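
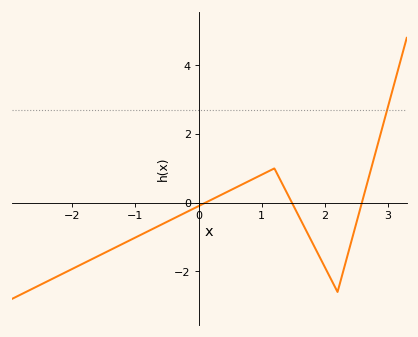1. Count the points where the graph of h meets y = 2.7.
1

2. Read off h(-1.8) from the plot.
-1.74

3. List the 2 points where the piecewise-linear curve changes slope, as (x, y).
(1.2, 1); (2.2, -2.6)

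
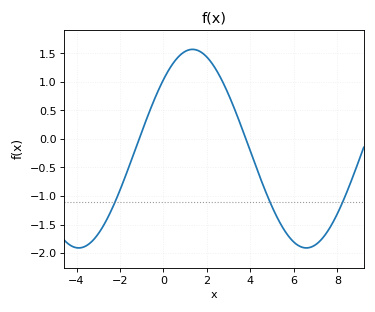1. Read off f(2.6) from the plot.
1.1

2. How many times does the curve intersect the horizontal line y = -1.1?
3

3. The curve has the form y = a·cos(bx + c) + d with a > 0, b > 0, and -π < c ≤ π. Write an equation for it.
y = 1.74cos(0.6x - 0.8) - 0.17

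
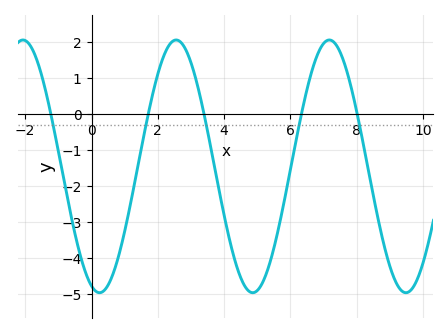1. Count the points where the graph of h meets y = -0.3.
5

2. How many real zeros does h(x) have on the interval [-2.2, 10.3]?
5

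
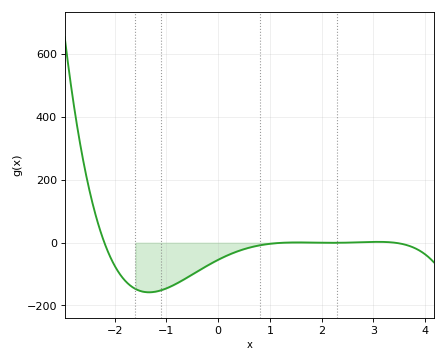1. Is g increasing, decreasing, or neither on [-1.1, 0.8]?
increasing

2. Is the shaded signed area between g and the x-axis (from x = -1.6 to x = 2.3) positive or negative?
negative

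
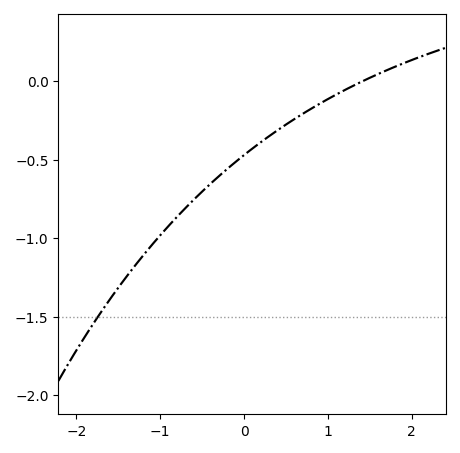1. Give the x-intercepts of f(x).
1.41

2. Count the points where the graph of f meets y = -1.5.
1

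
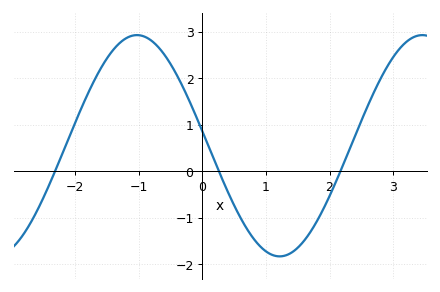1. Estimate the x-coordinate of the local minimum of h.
1.2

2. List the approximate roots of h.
-2.3, 0.3, 2.2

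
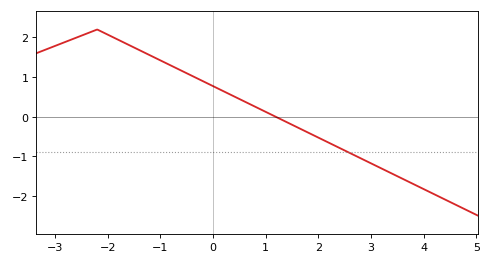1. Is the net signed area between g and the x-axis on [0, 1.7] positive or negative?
positive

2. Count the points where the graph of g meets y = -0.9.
1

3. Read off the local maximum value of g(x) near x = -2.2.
2.2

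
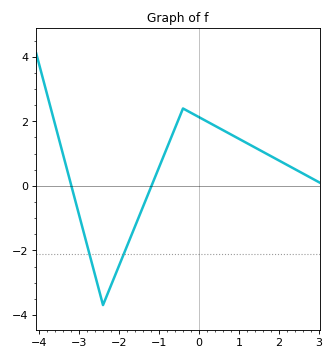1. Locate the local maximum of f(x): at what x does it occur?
-0.4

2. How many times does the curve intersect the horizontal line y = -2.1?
2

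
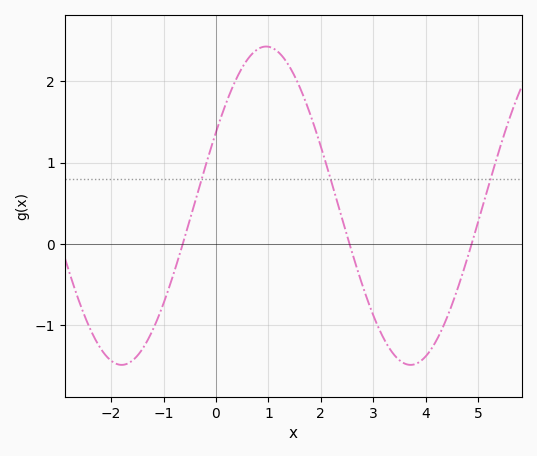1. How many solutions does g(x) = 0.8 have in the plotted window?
3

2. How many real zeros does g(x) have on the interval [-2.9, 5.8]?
3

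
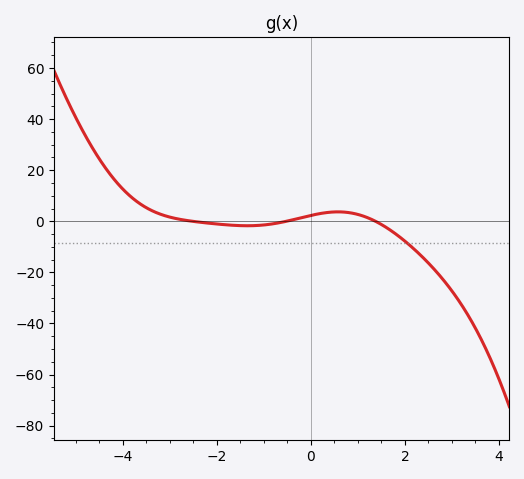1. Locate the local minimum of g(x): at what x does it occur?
-1.4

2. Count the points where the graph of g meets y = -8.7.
1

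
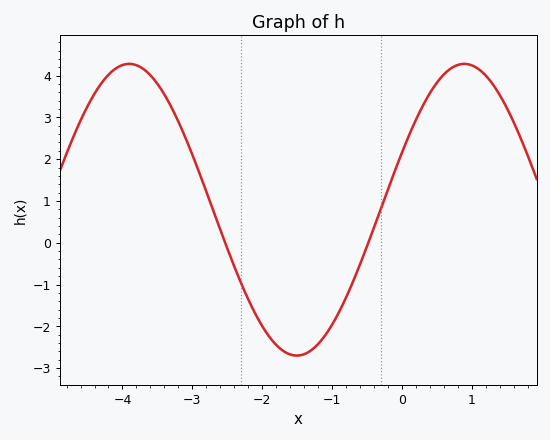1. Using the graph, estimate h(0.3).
3.28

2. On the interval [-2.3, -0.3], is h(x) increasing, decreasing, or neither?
neither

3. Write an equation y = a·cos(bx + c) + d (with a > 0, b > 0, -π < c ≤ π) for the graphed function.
y = 3.49cos(1.31x - 1.17) + 0.79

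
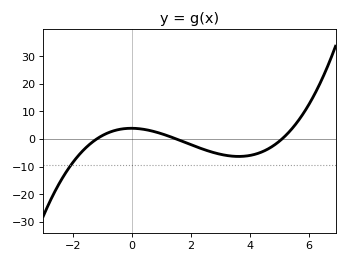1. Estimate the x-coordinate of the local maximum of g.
-0.023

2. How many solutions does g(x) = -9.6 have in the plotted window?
1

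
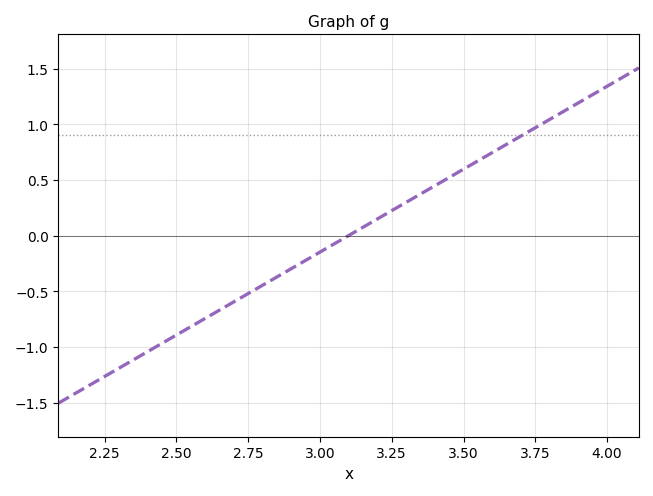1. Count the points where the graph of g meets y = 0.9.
1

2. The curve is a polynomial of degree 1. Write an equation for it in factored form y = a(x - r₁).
y = 1.49(x - 3.1)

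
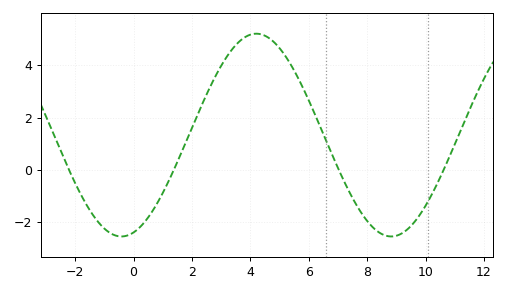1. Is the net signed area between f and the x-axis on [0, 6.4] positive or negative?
positive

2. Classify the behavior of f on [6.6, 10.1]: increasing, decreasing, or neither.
neither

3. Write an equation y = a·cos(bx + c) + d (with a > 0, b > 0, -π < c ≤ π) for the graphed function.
y = 3.88cos(0.68x - 2.9) + 1.33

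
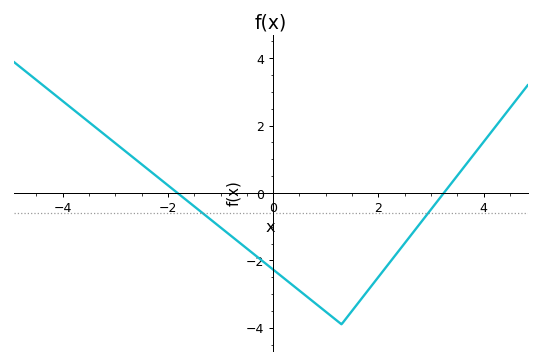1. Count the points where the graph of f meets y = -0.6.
2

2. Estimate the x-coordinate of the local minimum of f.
1.4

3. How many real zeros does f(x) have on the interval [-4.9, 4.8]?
2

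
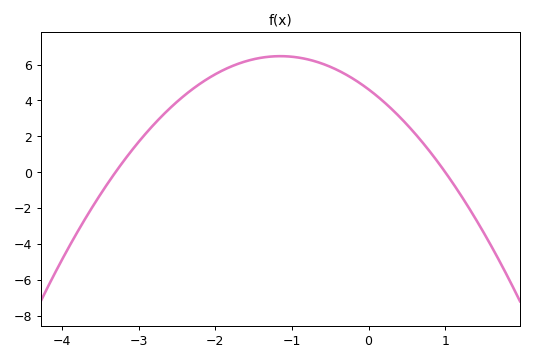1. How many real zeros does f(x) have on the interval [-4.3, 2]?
2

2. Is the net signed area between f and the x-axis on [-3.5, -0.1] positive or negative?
positive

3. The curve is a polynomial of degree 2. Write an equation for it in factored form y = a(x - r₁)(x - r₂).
y = -1.4(x + 3.3)(x - 1)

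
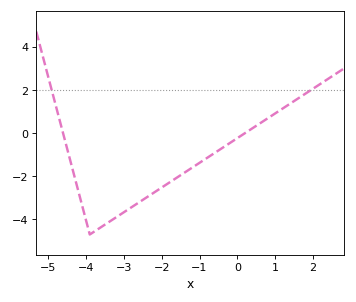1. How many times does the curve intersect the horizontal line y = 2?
2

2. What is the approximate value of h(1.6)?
1.6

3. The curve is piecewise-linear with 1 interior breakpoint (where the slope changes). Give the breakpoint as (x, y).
(-3.9, -4.7)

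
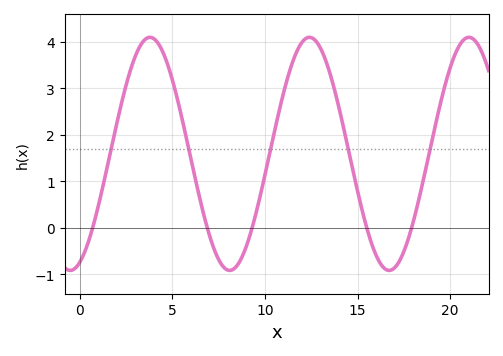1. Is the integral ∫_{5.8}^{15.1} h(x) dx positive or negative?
positive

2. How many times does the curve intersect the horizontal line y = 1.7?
5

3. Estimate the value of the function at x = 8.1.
-0.9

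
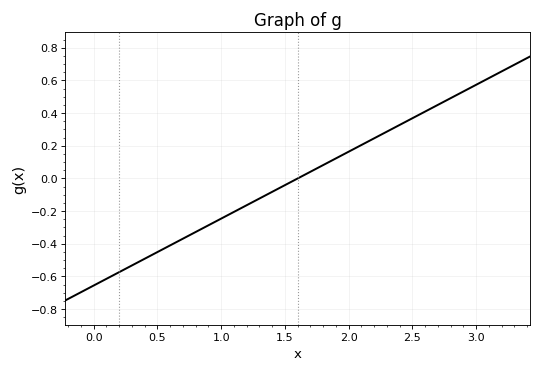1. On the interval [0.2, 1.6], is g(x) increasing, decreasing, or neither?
increasing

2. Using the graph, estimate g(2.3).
0.28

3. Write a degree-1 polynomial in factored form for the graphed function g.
y = 0.41(x - 1.6)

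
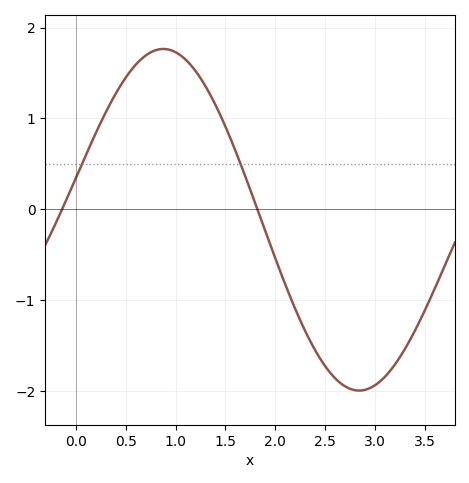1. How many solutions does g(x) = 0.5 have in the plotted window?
2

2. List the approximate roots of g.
-0.14, 1.82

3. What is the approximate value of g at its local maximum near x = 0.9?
1.76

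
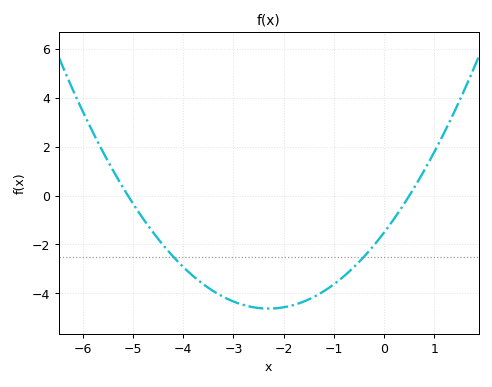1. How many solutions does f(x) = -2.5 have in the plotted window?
2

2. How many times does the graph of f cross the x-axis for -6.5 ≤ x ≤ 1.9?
2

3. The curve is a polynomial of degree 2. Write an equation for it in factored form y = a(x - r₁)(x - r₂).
y = 0.59(x + 5.1)(x - 0.5)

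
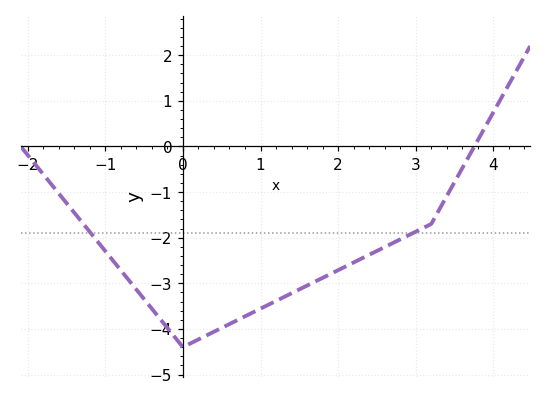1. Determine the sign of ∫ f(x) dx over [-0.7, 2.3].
negative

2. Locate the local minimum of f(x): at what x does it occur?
0.001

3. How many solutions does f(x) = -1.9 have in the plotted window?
2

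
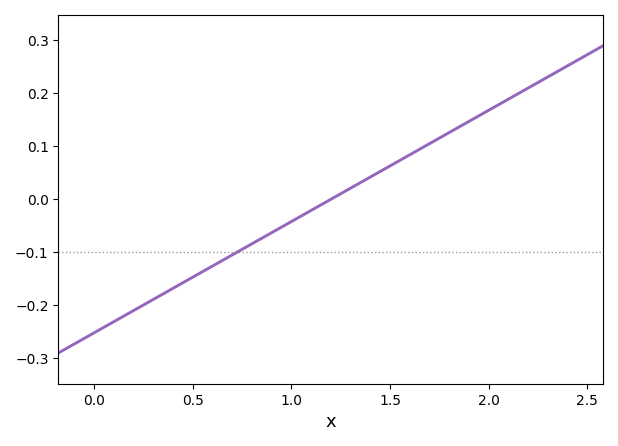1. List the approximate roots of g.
1.2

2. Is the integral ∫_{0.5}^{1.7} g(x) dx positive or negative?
negative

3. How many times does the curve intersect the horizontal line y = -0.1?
1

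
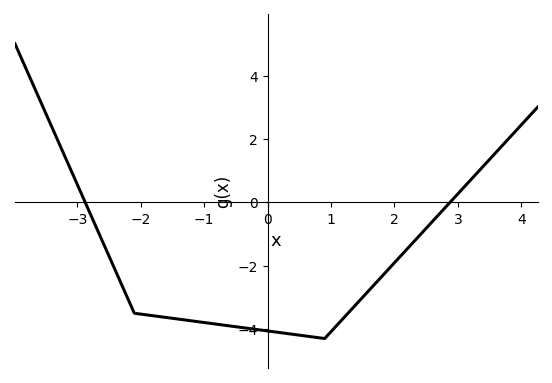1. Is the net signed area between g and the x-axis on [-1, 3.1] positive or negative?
negative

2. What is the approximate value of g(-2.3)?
-2.6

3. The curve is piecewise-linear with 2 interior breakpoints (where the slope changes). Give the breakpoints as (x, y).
(-2.1, -3.5); (0.9, -4.3)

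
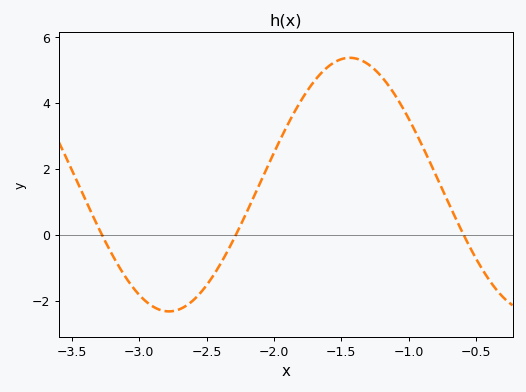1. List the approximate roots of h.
-3.3, -2.3, -0.6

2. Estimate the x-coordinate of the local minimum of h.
-2.8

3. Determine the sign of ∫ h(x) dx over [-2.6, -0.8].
positive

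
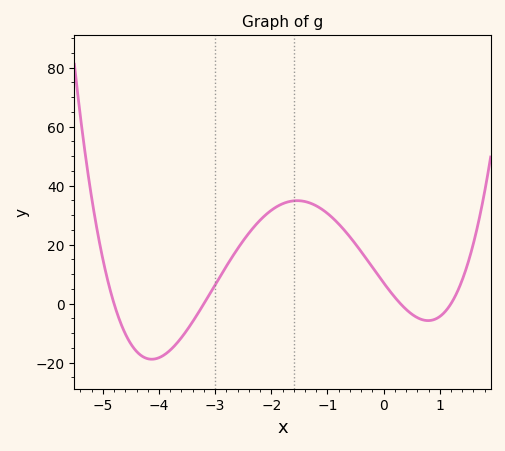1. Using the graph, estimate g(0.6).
-4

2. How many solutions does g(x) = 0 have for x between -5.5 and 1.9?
4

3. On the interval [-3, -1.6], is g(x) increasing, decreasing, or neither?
increasing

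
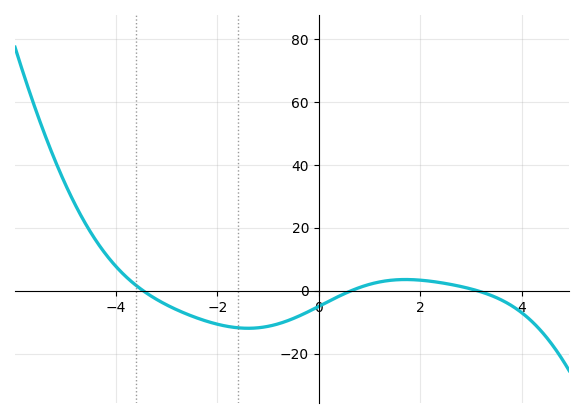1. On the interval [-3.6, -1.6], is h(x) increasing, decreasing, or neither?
decreasing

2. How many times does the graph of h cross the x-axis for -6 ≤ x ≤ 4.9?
3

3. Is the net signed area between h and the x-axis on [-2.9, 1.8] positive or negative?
negative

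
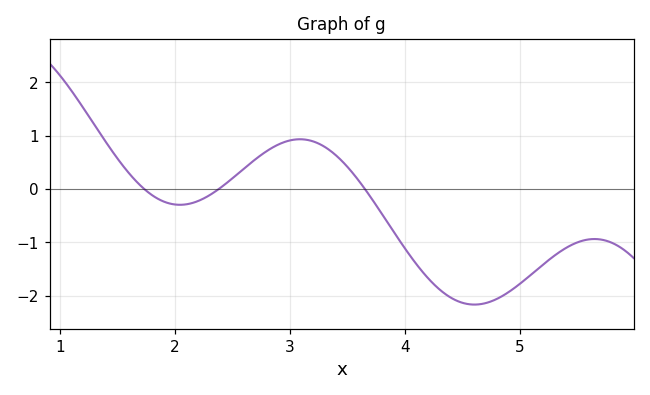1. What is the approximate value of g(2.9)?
0.8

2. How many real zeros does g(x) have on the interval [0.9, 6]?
3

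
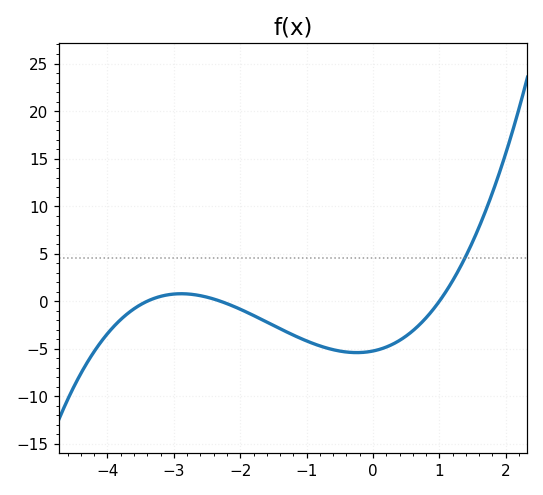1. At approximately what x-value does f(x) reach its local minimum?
-0.244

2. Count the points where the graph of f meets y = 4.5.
1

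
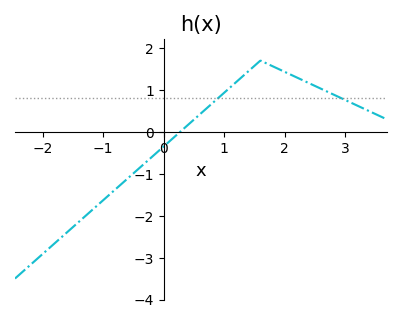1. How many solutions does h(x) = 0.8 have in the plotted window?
2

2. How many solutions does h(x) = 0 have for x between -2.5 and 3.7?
1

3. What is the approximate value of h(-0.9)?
-1.5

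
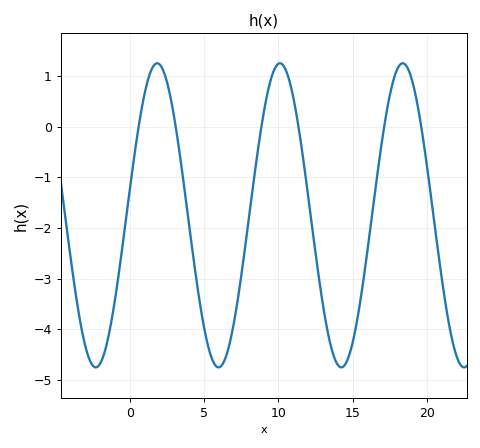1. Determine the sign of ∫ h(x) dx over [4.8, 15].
negative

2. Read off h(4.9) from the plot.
-3.8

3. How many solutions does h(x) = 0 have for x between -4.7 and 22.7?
6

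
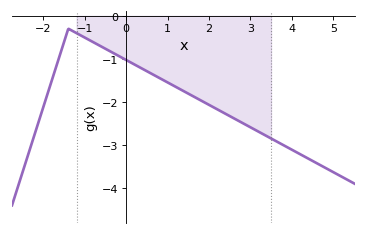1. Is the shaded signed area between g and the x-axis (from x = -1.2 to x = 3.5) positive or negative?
negative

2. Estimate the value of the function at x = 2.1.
-2.12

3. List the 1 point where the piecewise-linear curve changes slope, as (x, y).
(-1.4, -0.3)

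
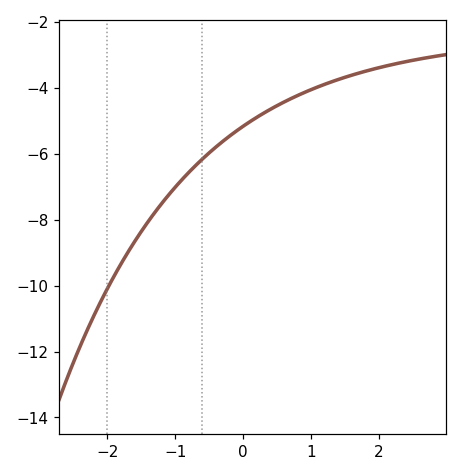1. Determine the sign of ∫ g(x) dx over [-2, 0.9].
negative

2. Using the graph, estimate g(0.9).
-4.2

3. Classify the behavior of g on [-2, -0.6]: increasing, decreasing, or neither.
increasing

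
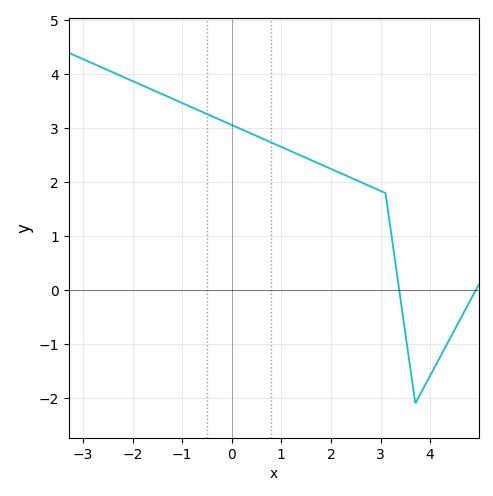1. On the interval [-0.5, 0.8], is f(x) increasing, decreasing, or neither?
decreasing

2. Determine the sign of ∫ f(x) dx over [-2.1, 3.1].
positive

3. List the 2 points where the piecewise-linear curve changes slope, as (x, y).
(3.1, 1.8); (3.7, -2.1)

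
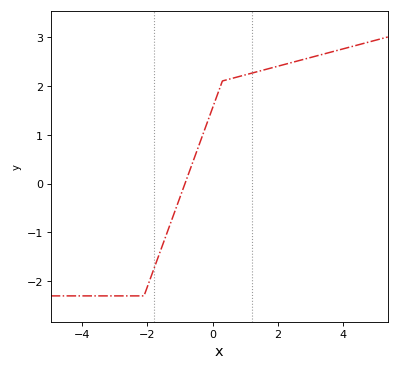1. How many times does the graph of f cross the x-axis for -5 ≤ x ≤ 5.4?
1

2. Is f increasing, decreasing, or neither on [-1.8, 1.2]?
increasing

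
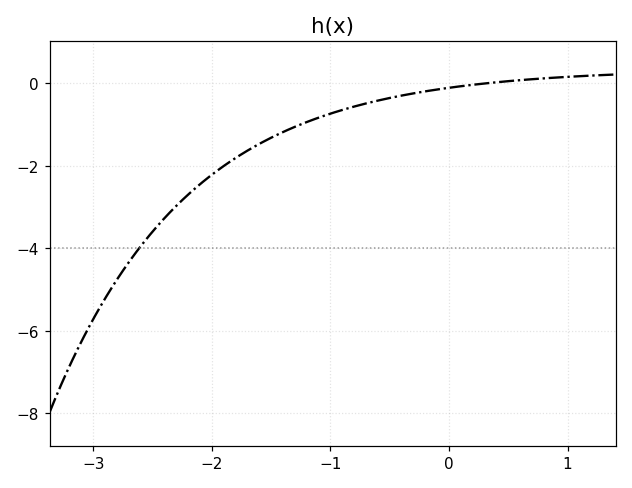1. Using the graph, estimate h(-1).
-0.737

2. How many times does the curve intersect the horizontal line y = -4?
1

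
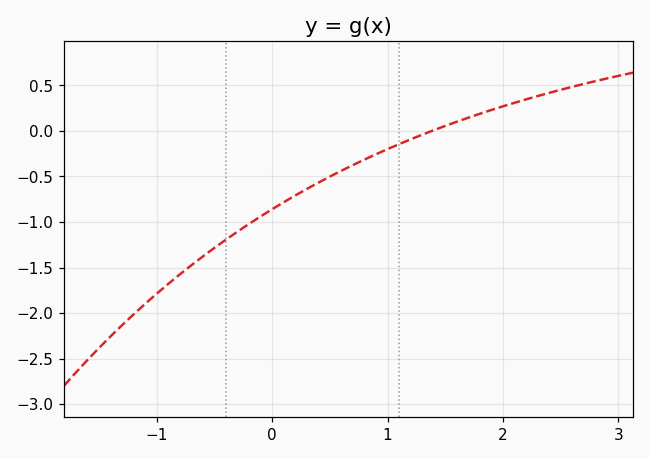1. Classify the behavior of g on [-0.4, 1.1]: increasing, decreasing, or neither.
increasing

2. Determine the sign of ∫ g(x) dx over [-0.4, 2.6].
negative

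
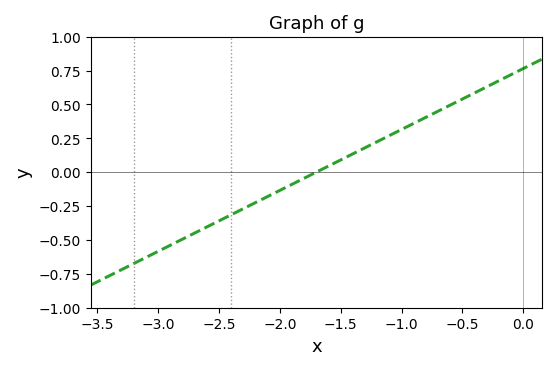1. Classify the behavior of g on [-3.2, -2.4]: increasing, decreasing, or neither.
increasing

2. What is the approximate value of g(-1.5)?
0.08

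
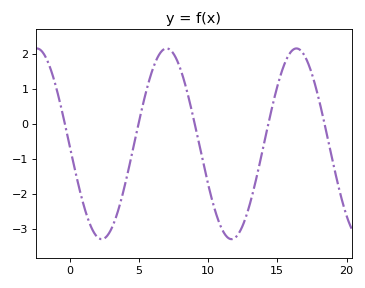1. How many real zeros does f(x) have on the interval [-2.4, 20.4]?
5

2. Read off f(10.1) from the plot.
-1.9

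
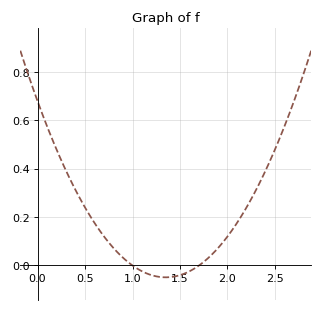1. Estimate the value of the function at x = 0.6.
0.18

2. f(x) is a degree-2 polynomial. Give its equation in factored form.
y = 0.4(x - 1)(x - 1.7)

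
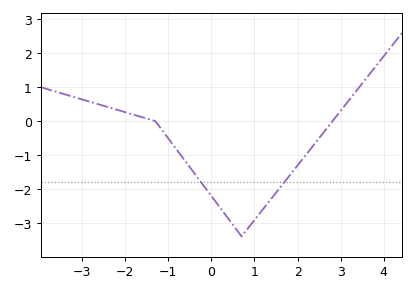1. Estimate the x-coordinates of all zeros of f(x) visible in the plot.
-1.3, 2.81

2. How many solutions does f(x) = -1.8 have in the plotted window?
2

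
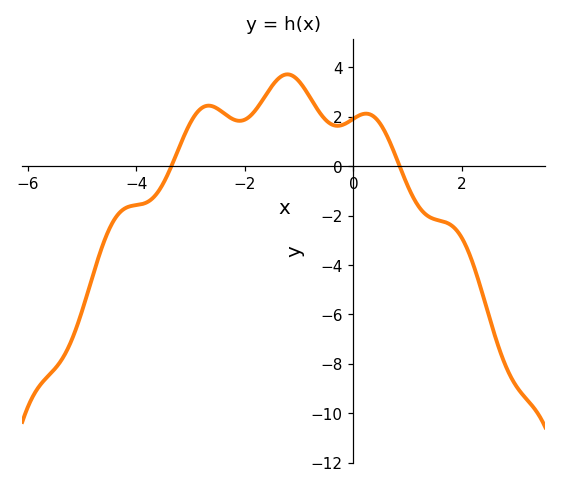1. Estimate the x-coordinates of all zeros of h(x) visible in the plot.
-3.35, 0.85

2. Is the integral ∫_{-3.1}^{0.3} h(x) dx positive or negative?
positive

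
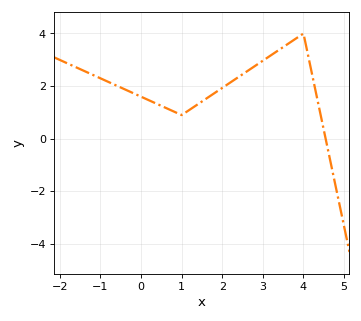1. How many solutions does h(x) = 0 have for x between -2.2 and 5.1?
1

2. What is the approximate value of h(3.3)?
3.28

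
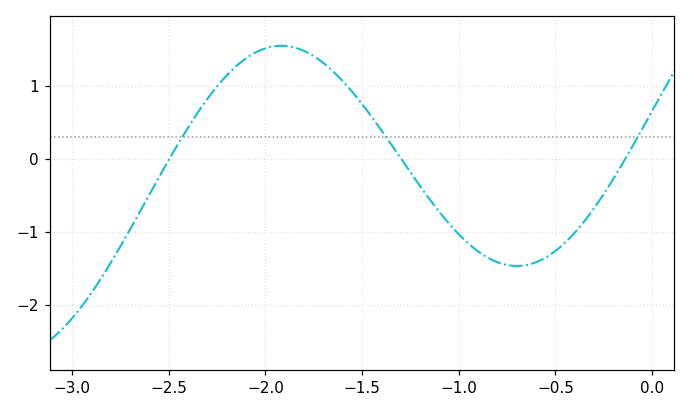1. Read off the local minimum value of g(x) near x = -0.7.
-1.5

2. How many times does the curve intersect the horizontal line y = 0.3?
3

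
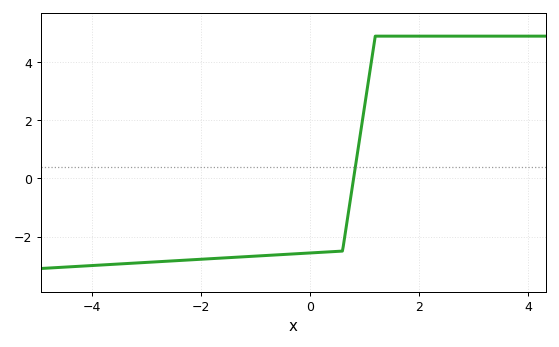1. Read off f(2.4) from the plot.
4.8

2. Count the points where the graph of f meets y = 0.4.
1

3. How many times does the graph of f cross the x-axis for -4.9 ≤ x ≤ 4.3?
1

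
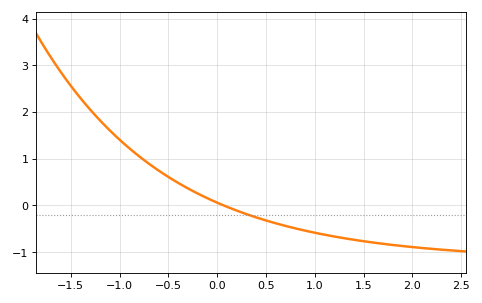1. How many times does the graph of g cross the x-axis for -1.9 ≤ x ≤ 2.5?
1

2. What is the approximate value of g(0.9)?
-0.5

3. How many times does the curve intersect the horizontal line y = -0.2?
1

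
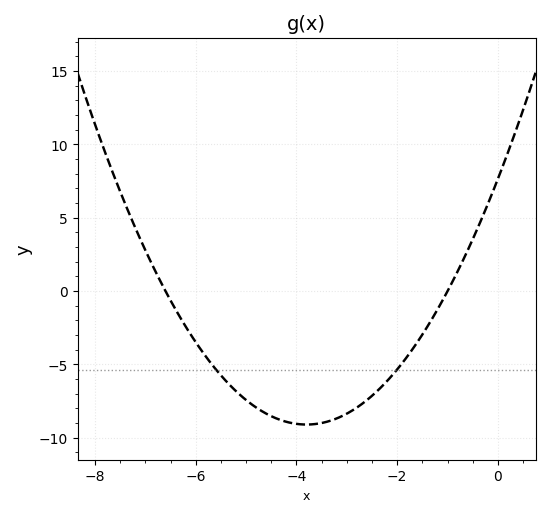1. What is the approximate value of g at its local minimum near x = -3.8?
-9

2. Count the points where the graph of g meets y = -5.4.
2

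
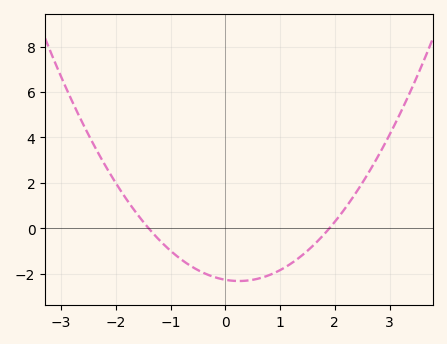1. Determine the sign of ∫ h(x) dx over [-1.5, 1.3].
negative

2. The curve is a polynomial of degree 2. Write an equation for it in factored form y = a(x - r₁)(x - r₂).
y = 0.85(x + 1.4)(x - 1.9)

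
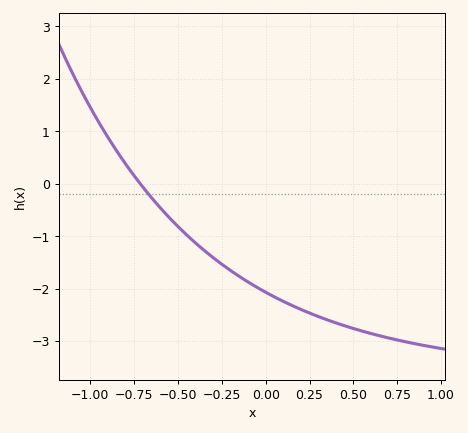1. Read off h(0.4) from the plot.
-2.7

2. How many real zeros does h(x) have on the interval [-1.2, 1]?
1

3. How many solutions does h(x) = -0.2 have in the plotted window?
1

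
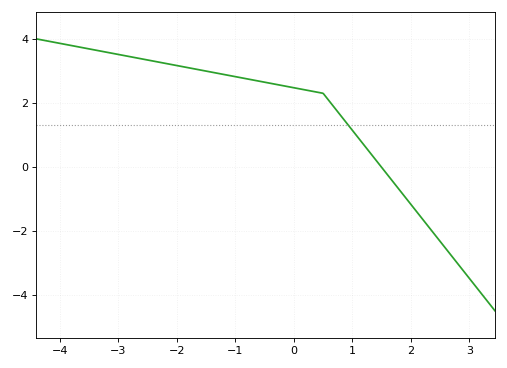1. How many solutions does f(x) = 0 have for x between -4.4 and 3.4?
1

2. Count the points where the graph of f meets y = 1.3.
1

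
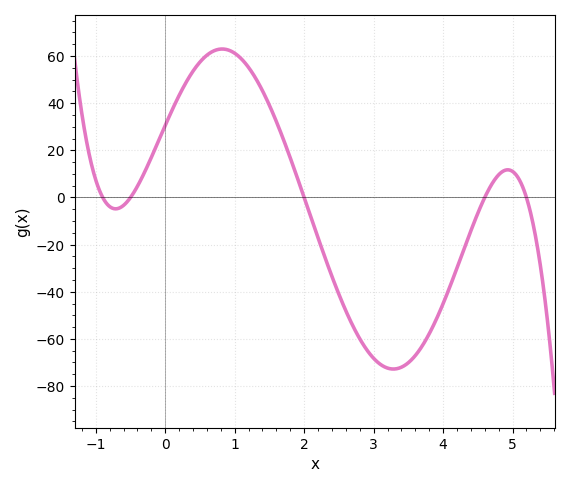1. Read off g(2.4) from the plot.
-33.5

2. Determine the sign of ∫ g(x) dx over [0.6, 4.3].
negative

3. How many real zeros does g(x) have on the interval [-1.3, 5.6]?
5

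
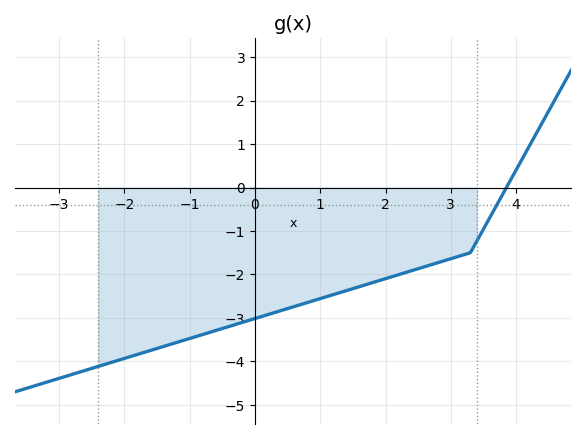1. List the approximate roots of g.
3.8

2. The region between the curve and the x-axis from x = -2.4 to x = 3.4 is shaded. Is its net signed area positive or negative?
negative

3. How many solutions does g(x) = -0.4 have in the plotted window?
1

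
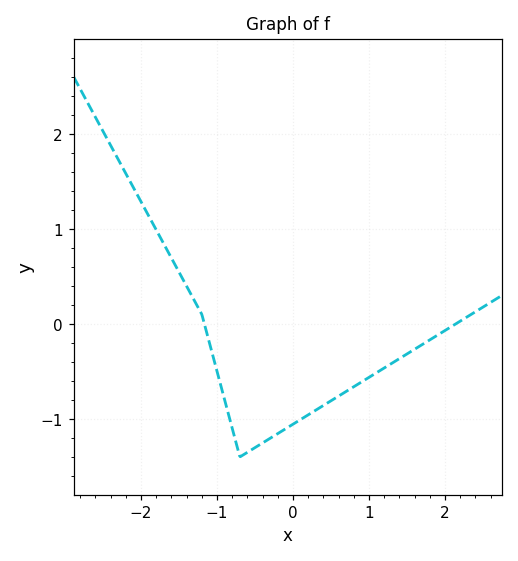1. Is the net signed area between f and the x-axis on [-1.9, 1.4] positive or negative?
negative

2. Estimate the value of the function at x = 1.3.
-0.4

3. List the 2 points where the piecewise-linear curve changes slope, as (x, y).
(-1.2, 0.1); (-0.7, -1.4)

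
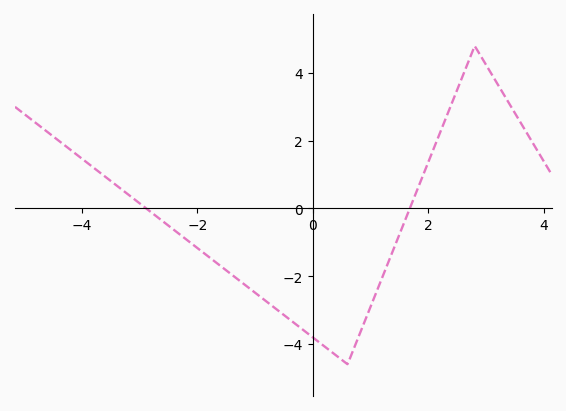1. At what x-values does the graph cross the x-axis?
-2.88, 1.68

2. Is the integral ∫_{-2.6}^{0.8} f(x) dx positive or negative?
negative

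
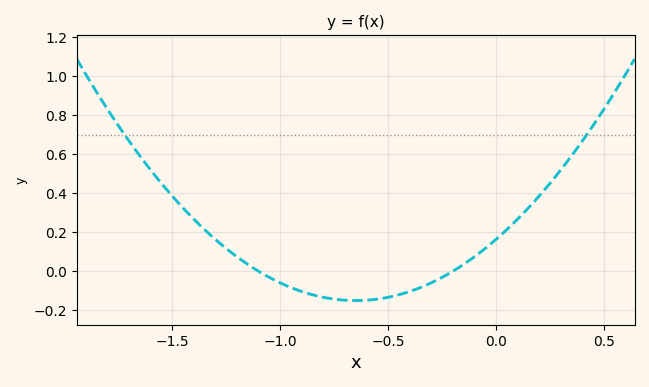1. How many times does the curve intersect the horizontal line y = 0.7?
2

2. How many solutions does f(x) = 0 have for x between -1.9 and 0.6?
2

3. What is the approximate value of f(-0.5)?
-0.133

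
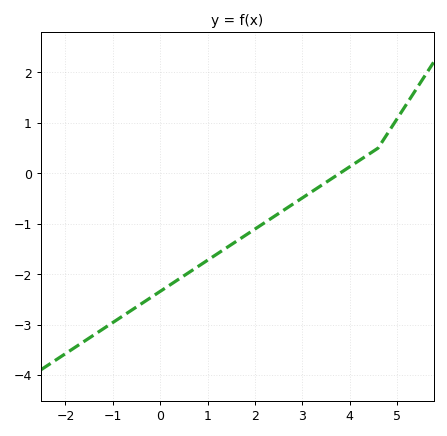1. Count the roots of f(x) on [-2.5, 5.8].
1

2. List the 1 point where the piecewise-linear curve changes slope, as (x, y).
(4.6, 0.5)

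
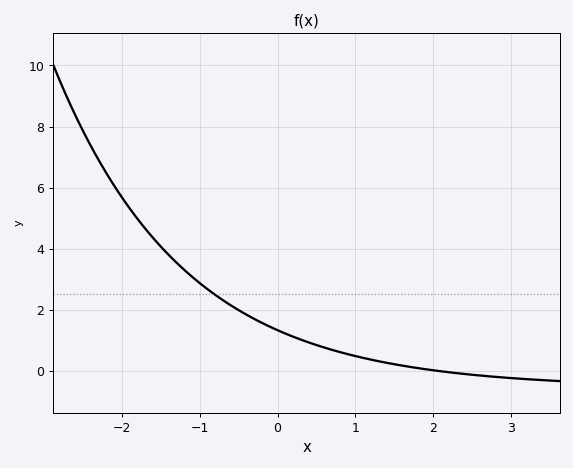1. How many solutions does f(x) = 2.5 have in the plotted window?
1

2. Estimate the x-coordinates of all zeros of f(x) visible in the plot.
2.05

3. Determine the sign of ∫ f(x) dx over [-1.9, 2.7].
positive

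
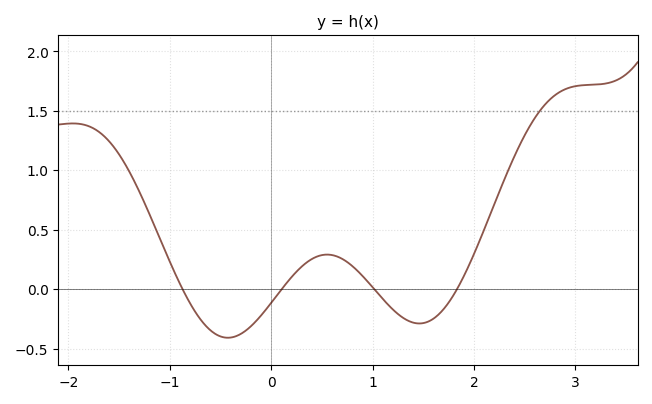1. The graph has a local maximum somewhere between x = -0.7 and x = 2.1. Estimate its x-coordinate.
0.6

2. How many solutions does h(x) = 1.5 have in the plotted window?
1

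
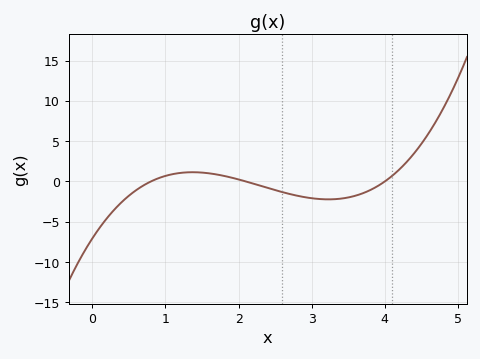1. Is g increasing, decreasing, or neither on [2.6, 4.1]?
neither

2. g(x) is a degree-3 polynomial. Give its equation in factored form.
y = 1.05(x - 0.8)(x - 2.1)(x - 4)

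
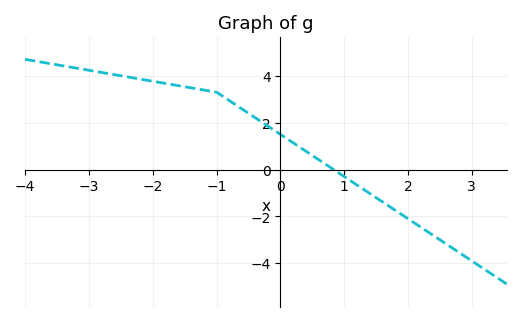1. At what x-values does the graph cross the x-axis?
0.835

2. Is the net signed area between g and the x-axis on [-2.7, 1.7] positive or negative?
positive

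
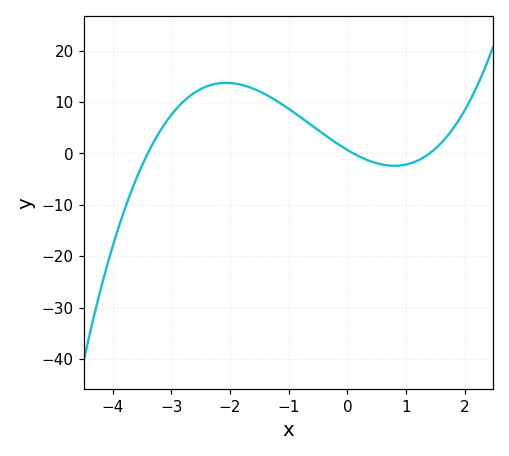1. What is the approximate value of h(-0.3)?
3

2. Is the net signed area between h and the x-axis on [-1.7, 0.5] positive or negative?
positive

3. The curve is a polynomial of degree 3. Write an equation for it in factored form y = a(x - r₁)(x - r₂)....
y = 1.37(x + 3.4)(x - 0.1)(x - 1.4)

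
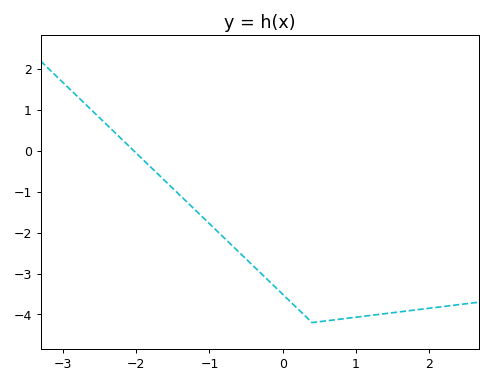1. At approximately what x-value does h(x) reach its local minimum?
0.4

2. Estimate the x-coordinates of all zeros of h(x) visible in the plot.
-2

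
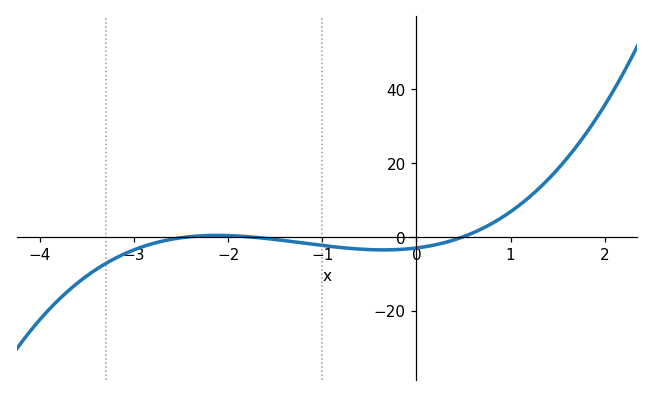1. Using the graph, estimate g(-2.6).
0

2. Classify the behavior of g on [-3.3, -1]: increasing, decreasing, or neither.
neither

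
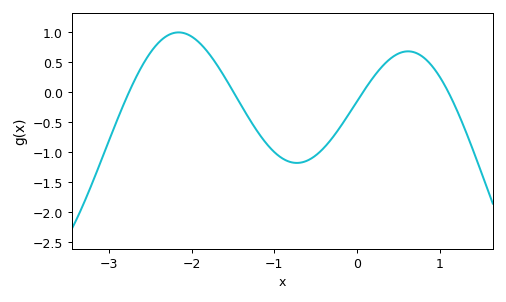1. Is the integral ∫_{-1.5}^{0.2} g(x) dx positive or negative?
negative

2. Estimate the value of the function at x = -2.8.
-0.14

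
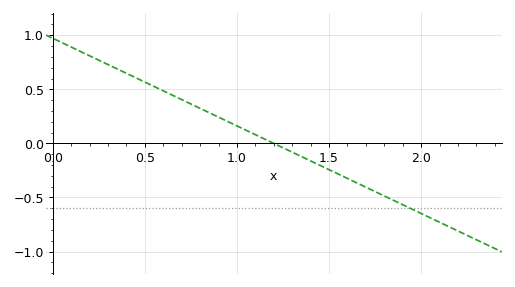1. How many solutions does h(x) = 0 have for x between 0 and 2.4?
1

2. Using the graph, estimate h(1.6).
-0.3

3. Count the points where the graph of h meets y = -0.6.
1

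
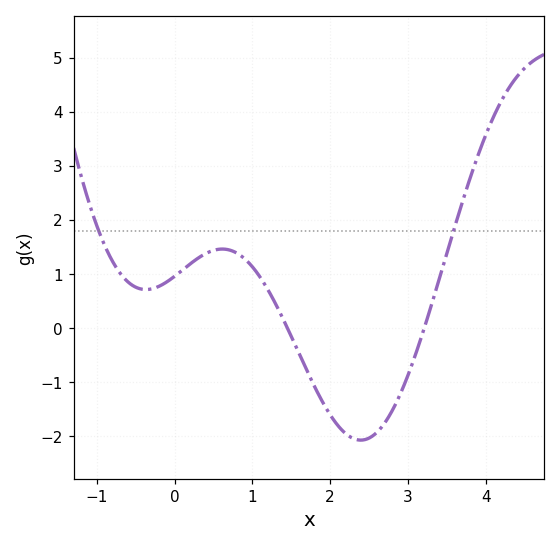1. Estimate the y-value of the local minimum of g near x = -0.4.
0.7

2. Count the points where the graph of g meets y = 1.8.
2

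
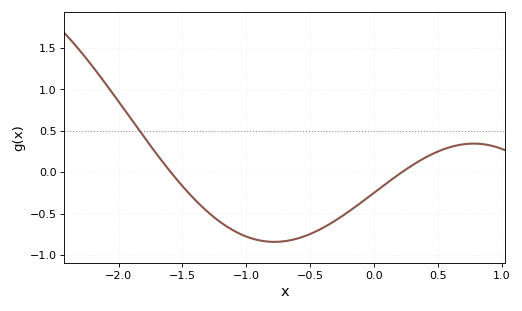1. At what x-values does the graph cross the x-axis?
-1.6, 0.2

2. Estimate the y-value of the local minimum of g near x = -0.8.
-0.85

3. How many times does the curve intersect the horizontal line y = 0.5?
1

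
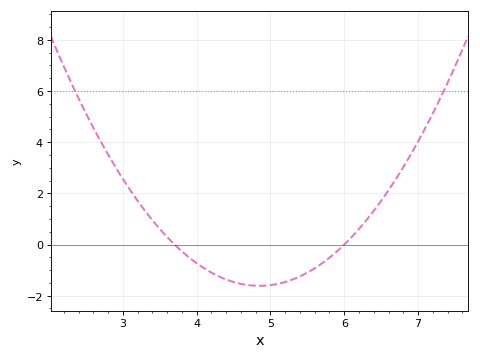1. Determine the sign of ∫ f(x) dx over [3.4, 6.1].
negative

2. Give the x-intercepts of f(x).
3.7, 6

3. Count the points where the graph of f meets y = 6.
2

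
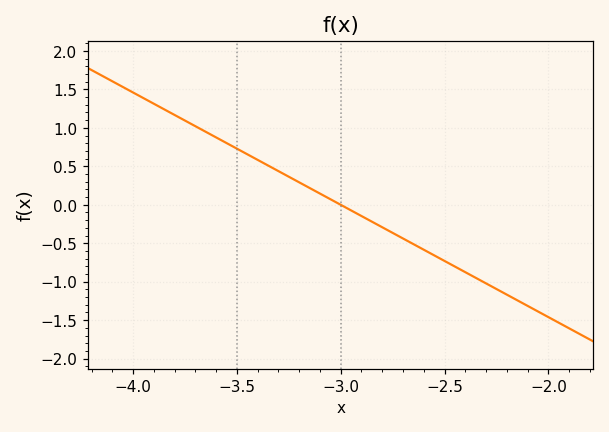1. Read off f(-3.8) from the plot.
1.17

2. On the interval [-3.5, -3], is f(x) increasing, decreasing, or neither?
decreasing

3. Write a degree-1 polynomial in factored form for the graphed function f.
y = -1.46(x + 3)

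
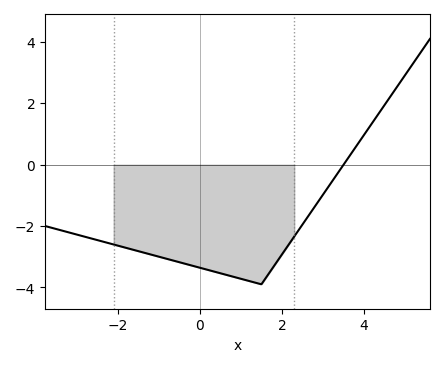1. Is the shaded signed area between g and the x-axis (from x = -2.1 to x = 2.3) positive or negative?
negative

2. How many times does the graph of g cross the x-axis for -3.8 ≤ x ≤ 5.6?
1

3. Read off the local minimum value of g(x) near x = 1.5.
-3.9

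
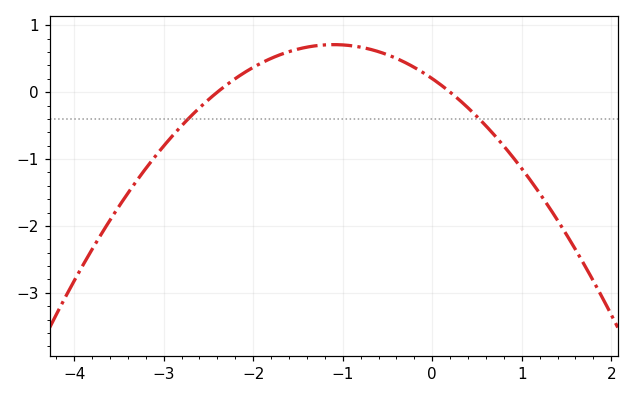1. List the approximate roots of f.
-2.4, 0.2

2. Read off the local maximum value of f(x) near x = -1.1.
0.7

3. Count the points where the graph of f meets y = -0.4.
2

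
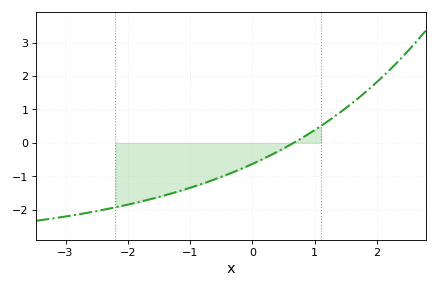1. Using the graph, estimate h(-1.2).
-1.5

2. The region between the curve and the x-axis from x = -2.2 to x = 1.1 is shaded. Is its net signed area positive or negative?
negative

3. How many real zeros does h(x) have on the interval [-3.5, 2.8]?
1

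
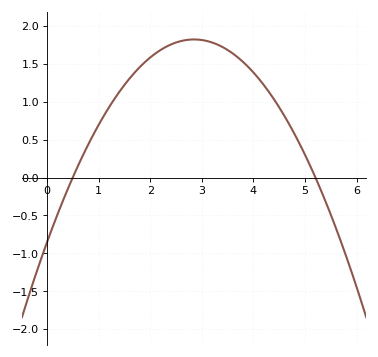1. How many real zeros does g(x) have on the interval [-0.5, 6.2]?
2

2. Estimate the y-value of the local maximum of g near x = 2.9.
1.82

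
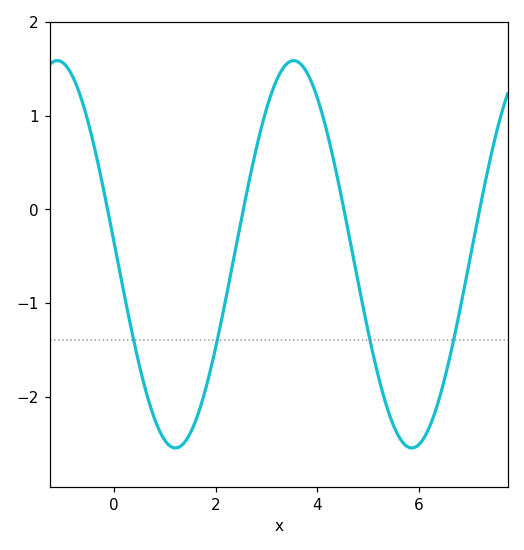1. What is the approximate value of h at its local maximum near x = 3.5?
1.6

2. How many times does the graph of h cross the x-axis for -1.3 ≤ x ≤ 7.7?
4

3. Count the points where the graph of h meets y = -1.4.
4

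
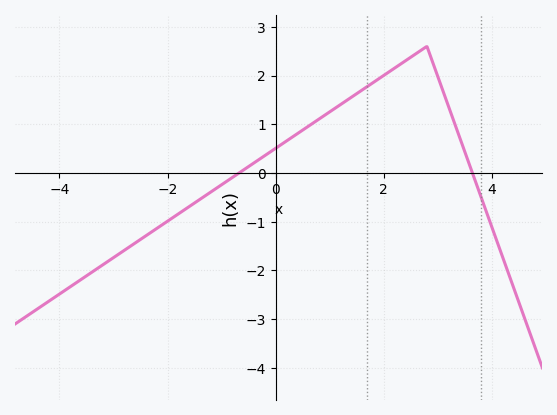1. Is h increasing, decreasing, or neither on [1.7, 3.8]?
neither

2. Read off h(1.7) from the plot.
1.78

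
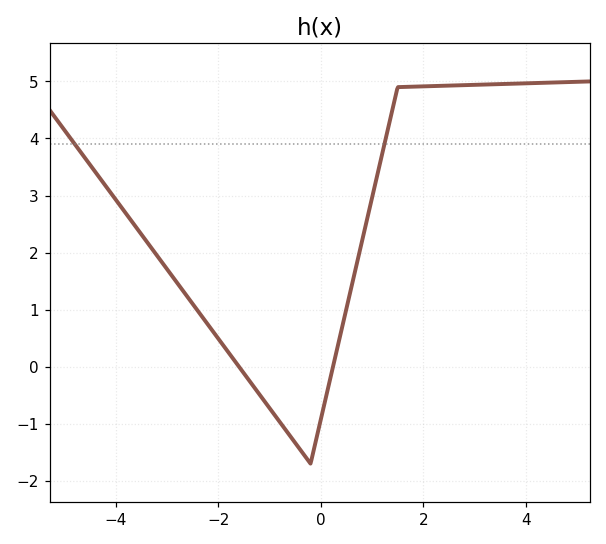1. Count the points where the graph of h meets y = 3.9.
2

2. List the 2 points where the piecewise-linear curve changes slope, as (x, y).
(-0.2, -1.7); (1.5, 4.9)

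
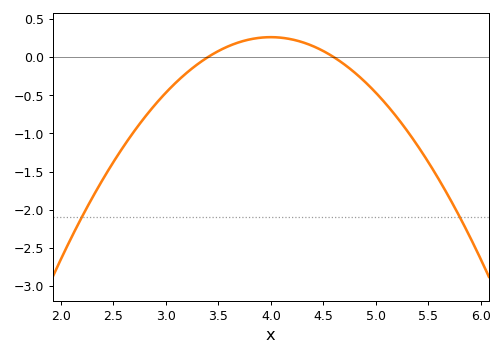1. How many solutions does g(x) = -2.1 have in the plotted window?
2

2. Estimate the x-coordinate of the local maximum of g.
4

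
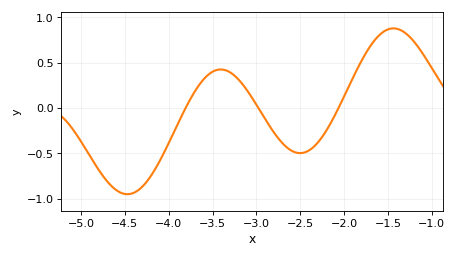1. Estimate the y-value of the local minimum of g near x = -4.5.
-0.95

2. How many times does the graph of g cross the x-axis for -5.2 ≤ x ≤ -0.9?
3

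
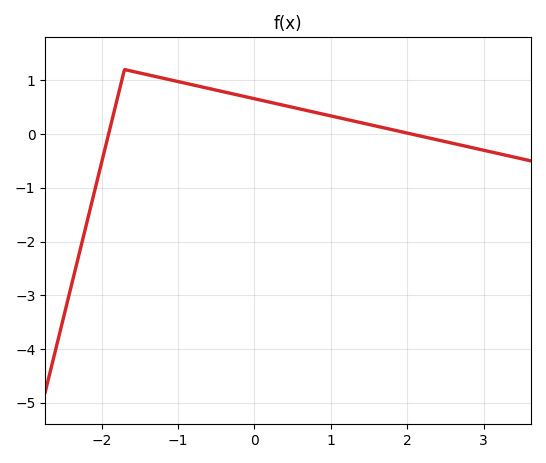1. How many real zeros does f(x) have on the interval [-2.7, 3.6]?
2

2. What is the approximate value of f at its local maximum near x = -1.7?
1.2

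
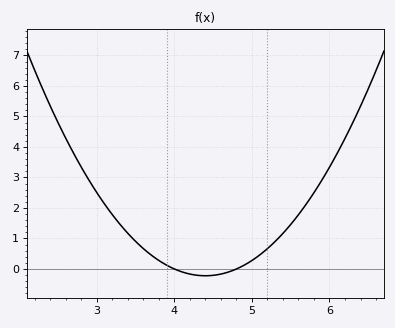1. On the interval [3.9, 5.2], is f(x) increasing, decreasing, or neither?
neither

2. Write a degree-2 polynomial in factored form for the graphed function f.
y = 1.39(x - 4)(x - 4.8)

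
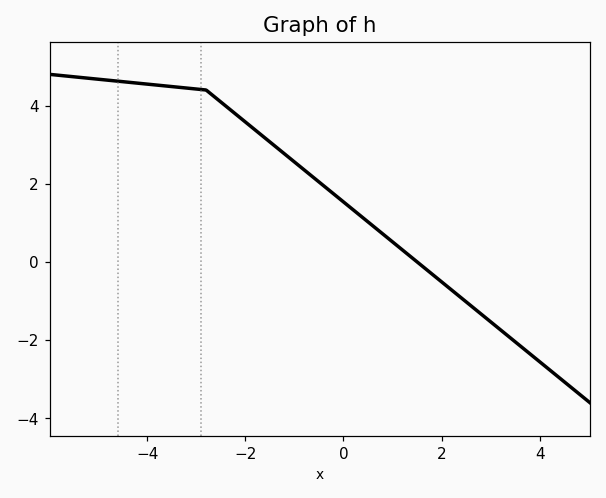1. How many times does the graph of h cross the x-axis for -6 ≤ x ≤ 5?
1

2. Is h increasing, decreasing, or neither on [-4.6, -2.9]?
decreasing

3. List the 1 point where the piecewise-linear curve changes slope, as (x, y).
(-2.8, 4.4)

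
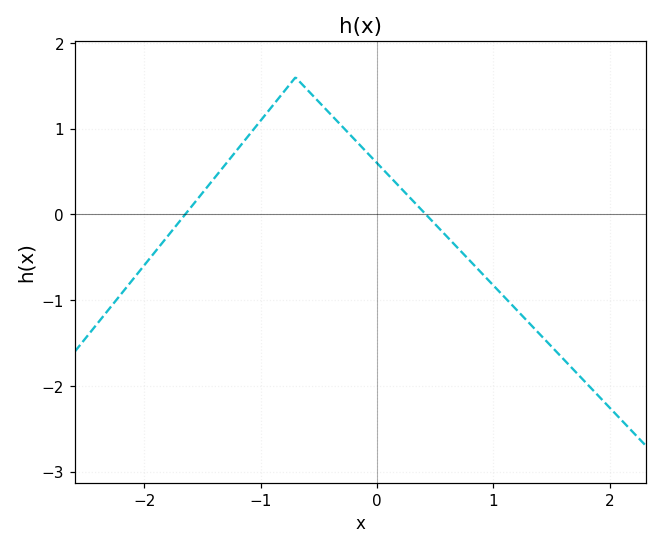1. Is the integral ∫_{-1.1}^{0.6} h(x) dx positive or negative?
positive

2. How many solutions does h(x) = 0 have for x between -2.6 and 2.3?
2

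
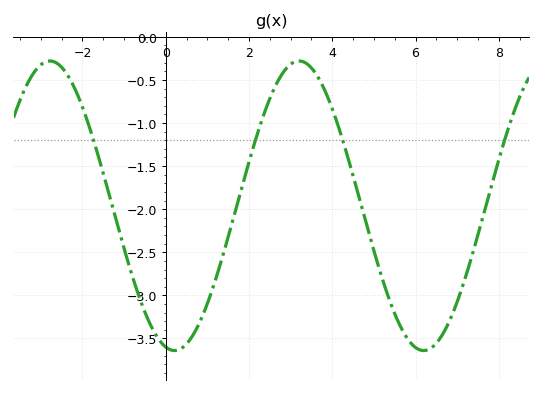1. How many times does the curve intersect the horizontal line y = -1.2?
4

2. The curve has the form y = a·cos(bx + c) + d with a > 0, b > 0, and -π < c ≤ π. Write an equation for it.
y = 1.68cos(1.05x + 2.92) - 1.96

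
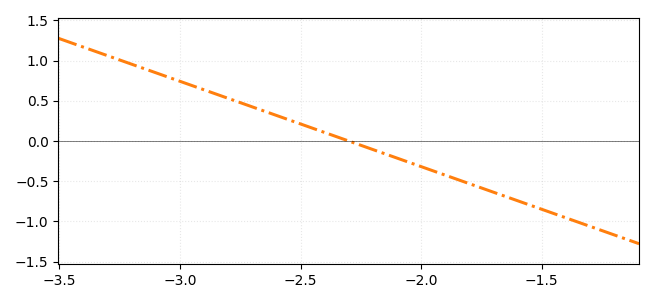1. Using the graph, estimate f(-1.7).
-0.65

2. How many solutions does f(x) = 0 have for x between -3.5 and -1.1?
1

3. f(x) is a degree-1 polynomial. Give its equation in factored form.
y = -1.06(x + 2.3)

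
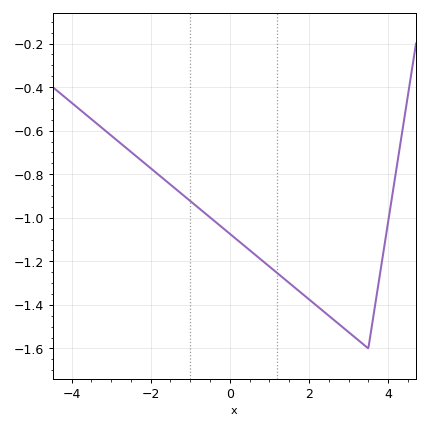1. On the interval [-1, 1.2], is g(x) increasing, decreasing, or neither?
decreasing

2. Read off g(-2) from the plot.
-0.772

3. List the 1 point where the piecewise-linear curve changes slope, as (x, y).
(3.5, -1.6)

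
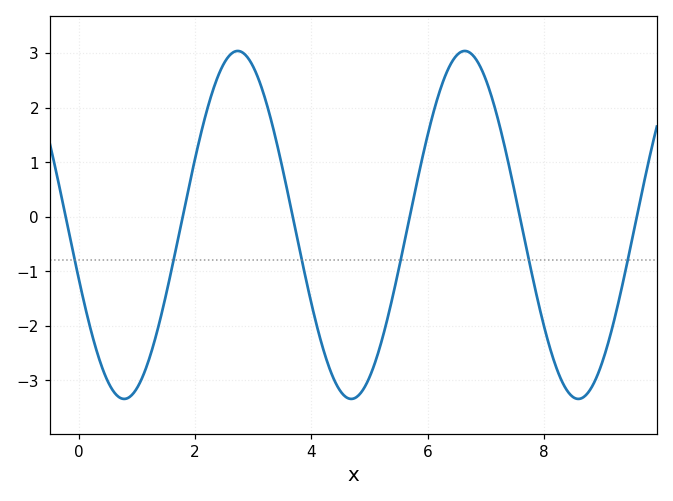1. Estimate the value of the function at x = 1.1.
-2.9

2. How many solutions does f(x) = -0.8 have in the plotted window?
6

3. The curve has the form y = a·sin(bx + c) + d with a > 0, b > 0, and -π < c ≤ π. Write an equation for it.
y = 3.19sin(1.6x - 2.8) - 0.15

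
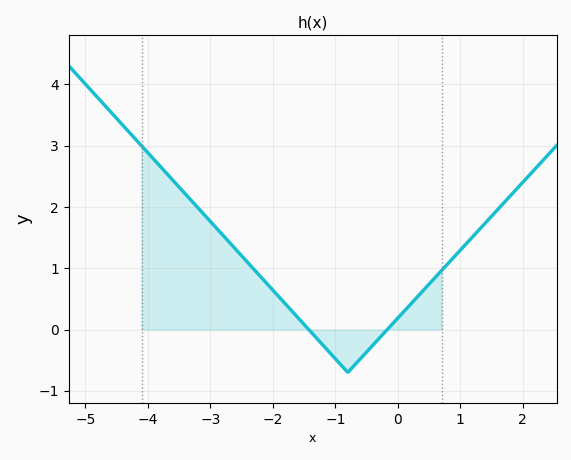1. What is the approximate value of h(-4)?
2.9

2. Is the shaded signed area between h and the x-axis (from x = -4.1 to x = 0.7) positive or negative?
positive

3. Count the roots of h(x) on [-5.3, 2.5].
2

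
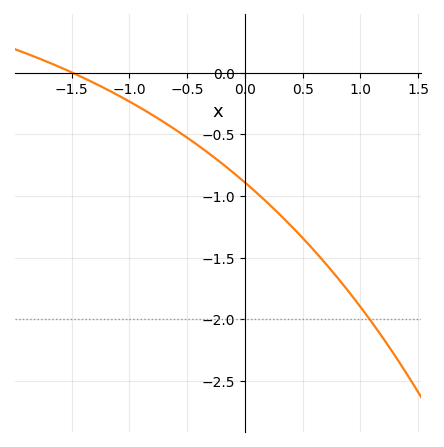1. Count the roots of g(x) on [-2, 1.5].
1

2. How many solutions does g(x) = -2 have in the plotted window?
1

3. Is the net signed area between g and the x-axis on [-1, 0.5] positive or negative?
negative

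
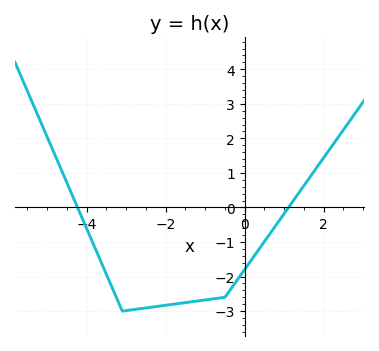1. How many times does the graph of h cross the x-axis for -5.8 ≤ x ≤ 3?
2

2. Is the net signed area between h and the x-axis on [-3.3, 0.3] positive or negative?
negative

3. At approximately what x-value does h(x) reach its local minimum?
-3.1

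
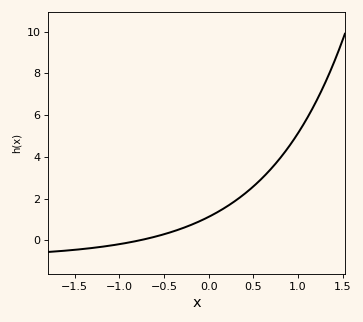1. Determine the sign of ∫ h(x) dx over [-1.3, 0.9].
positive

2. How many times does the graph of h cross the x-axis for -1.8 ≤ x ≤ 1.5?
1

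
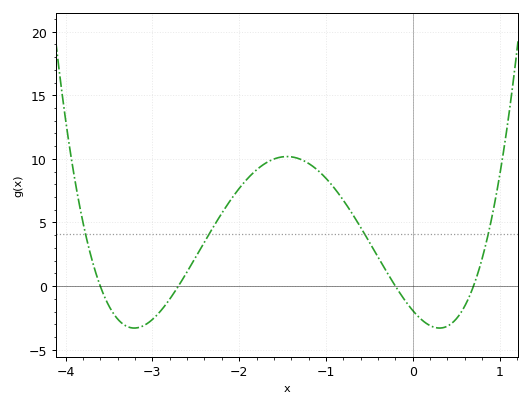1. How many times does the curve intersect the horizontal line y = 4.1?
4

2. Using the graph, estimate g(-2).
7.5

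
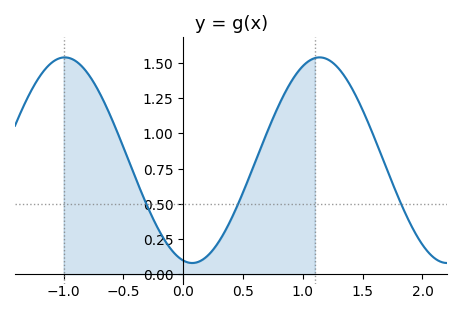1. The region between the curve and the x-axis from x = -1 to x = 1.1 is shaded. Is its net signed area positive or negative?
positive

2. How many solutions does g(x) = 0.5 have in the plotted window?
3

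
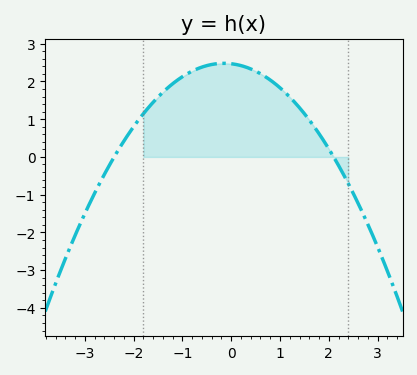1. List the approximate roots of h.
-2.4, 2.1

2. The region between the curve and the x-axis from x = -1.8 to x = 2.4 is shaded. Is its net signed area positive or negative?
positive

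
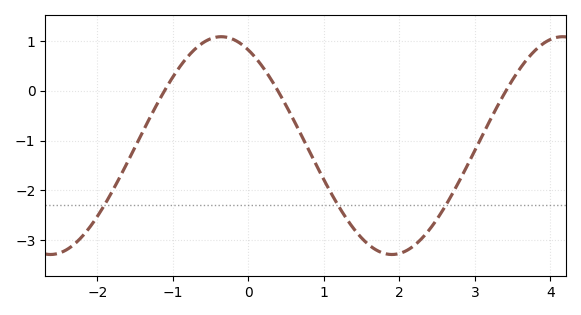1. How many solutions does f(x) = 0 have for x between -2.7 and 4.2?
3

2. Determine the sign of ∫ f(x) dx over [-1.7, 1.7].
negative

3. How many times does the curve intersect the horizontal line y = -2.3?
3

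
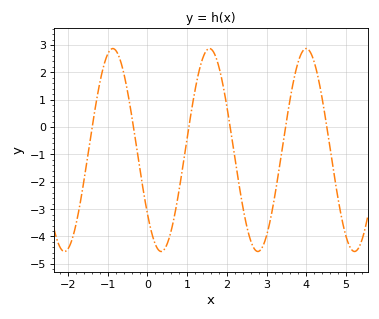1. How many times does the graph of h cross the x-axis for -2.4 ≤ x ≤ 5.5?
6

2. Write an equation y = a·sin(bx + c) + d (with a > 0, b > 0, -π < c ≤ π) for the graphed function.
y = 3.71sin(2.58x - 2.46) - 0.84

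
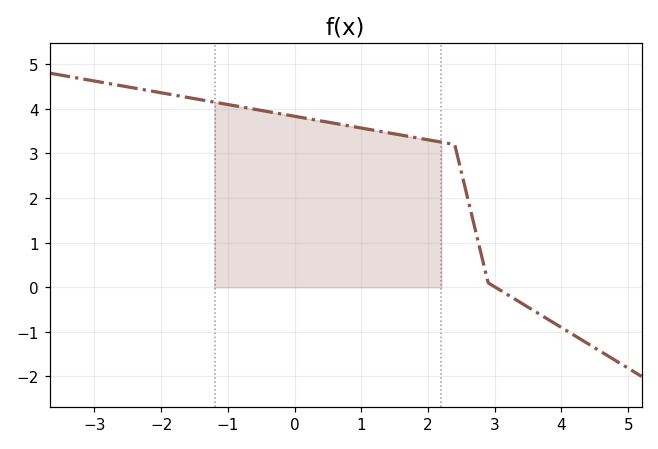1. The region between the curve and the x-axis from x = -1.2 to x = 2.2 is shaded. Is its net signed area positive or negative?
positive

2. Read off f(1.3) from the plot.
3.49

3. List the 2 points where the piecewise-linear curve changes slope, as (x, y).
(2.4, 3.2); (2.9, 0.1)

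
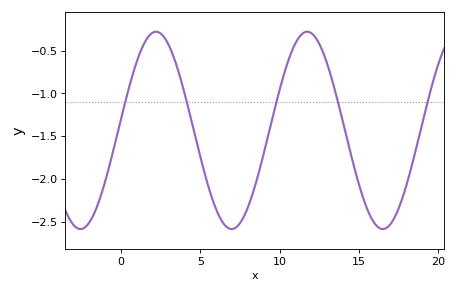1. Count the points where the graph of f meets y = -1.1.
5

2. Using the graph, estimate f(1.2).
-0.55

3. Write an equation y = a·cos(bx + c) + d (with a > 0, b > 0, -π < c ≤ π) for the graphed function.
y = 1.15cos(0.66x - 1.5) - 1.43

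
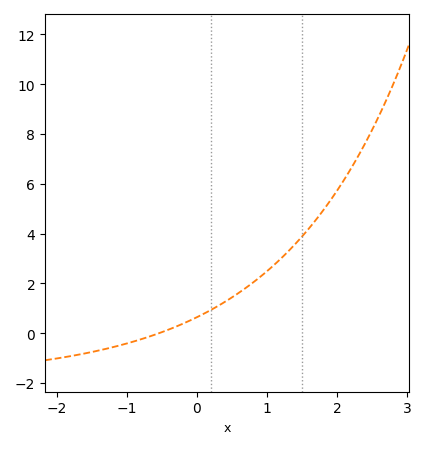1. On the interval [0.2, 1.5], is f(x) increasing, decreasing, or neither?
increasing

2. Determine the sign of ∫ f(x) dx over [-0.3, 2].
positive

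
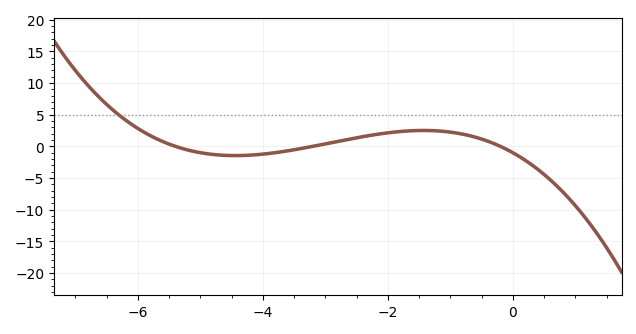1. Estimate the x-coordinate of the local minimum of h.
-4.44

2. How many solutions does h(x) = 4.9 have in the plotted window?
1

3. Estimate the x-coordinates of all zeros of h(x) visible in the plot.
-5.4, -3.2, -0.2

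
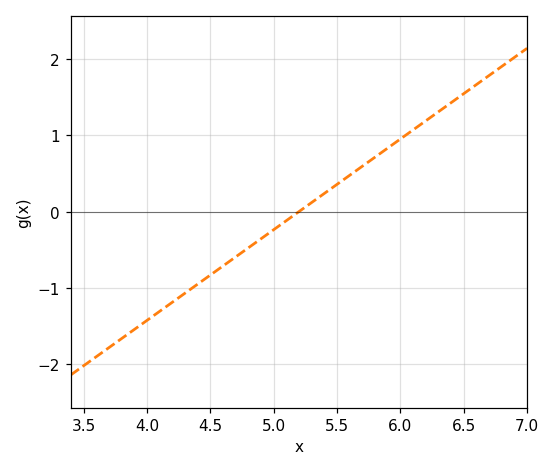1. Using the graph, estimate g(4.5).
-0.833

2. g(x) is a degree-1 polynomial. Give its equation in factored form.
y = 1.19(x - 5.2)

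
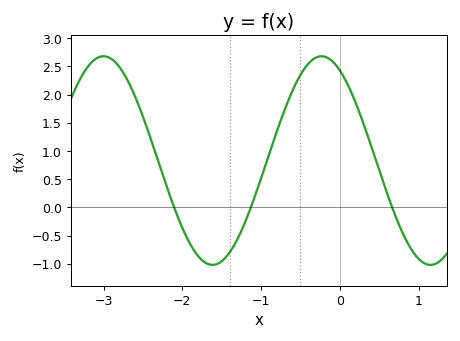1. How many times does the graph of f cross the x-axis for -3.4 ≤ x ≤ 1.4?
3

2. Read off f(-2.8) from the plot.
2.5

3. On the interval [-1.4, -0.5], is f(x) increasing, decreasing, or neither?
increasing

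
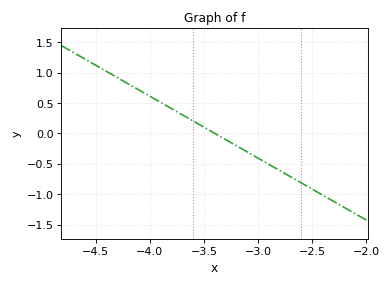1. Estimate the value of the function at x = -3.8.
0.408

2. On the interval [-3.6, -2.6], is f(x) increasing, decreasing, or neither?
decreasing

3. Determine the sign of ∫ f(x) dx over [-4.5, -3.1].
positive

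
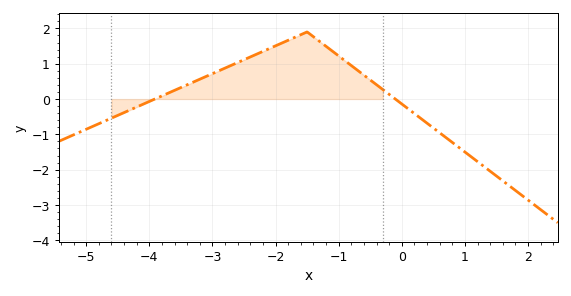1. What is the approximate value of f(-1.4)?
1.8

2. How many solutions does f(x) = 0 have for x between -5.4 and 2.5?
2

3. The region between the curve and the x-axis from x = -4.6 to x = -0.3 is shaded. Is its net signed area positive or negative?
positive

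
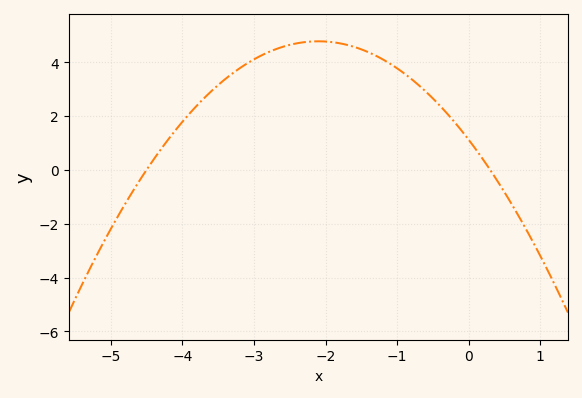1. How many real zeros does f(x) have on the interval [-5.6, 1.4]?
2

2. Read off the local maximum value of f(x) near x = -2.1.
4.78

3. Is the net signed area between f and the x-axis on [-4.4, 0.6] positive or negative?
positive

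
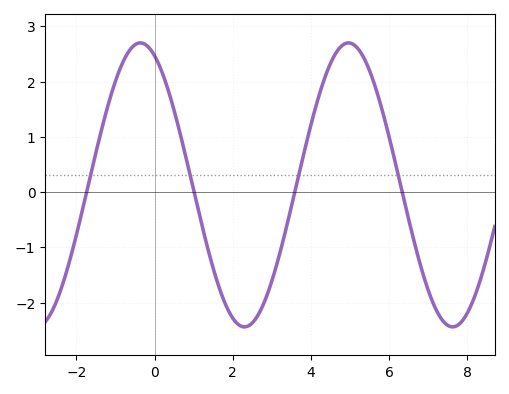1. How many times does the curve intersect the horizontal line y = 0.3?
4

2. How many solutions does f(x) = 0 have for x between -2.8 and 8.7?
4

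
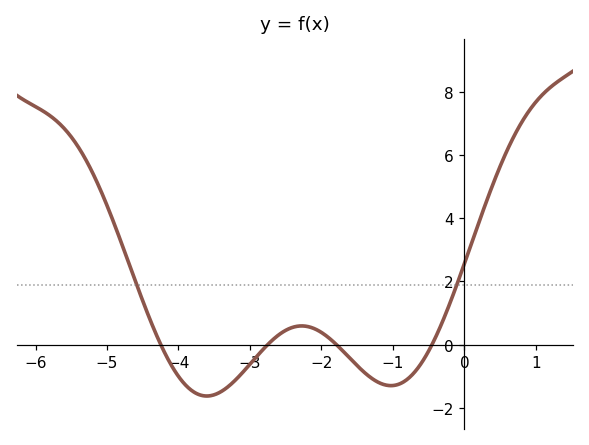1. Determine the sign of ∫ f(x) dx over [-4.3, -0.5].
negative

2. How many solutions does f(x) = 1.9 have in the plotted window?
2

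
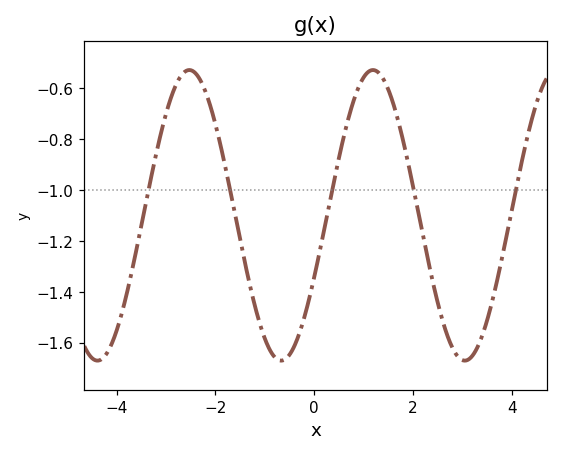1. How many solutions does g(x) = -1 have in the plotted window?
5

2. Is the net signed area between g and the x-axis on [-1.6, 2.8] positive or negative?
negative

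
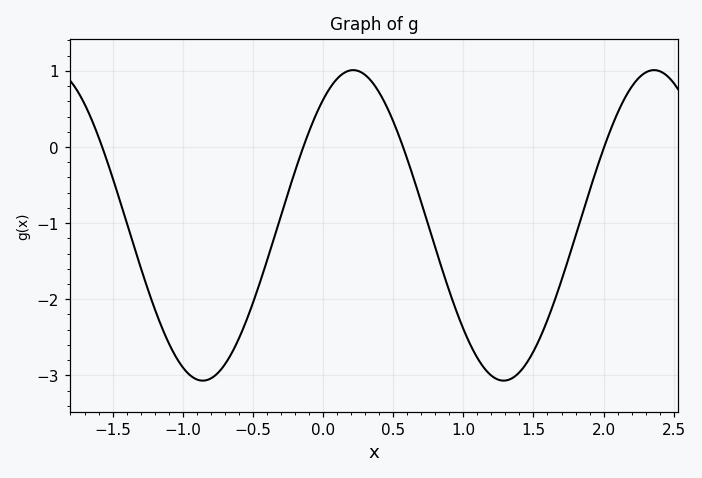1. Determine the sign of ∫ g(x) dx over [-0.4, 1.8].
negative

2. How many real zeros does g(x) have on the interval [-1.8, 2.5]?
4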